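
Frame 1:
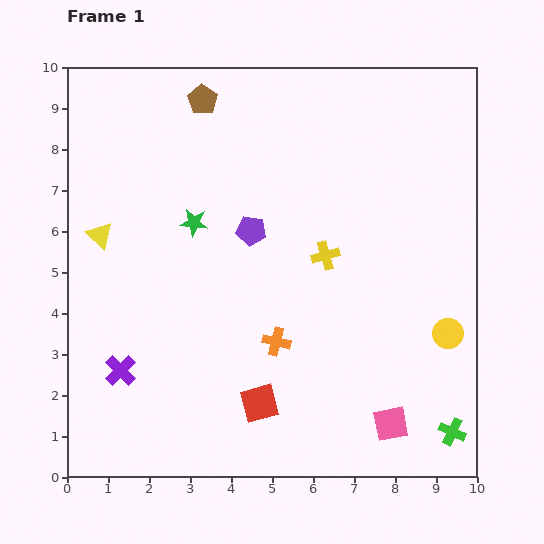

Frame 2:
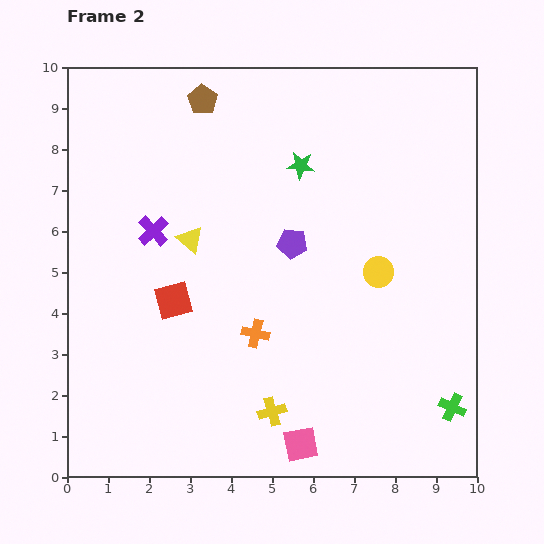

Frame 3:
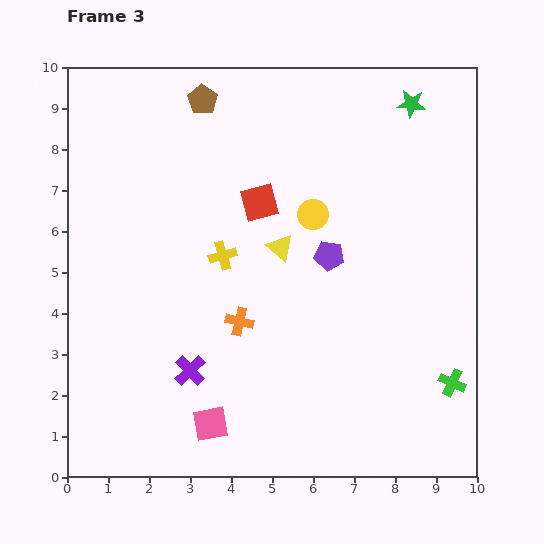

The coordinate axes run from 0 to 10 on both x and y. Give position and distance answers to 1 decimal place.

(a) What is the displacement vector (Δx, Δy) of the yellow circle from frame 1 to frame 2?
(-1.7, 1.5)

The yellow circle was at (9.3, 3.5) in frame 1 and (7.6, 5.0) in frame 2.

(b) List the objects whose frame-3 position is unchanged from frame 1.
the brown pentagon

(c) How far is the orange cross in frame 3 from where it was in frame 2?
0.5

The orange cross moved from (4.6, 3.5) to (4.2, 3.8), a distance of √(0.4² + 0.3²) ≈ 0.5.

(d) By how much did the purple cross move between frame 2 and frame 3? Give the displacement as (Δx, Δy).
(0.9, -3.4)

The purple cross was at (2.1, 6.0) in frame 2 and (3.0, 2.6) in frame 3.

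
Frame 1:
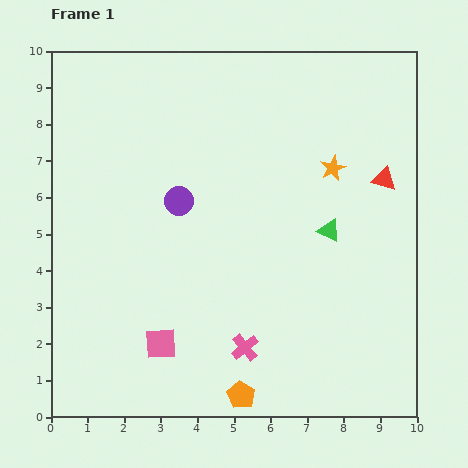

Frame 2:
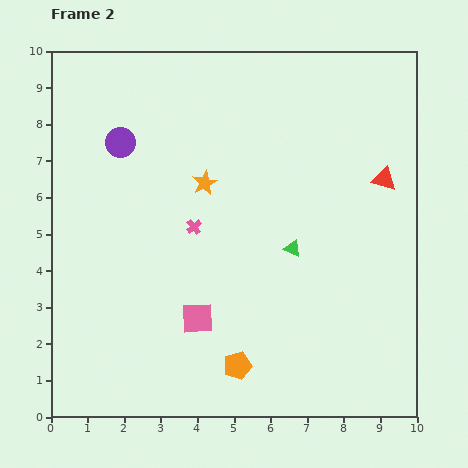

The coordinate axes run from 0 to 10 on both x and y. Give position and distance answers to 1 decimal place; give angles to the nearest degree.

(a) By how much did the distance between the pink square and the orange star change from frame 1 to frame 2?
-3.0

Distance in frame 1: 6.7. Distance in frame 2: 3.7.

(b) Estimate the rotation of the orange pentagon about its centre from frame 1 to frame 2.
25° clockwise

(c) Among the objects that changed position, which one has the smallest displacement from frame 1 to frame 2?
the orange pentagon

(moved 0.8)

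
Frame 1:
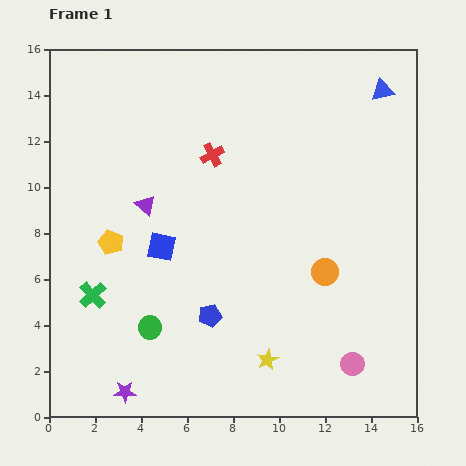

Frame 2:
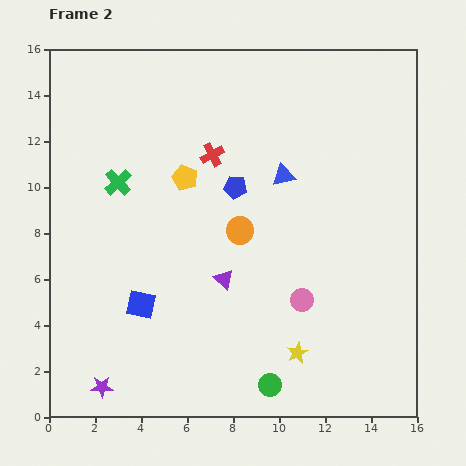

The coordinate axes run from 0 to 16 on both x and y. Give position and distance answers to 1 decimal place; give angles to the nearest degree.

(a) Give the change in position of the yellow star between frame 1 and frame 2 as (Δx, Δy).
(1.3, 0.3)

The yellow star was at (9.5, 2.5) in frame 1 and (10.8, 2.8) in frame 2.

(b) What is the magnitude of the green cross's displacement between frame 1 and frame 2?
5.0

The green cross moved from (1.9, 5.3) to (3.0, 10.2), a distance of √(1.1² + 4.9²) ≈ 5.0.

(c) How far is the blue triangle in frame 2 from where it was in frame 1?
5.7

The blue triangle moved from (14.5, 14.2) to (10.2, 10.5), a distance of √(4.3² + 3.7²) ≈ 5.7.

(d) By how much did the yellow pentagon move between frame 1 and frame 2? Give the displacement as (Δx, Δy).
(3.2, 2.8)

The yellow pentagon was at (2.7, 7.6) in frame 1 and (5.9, 10.4) in frame 2.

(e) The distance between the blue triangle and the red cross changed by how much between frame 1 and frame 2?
-4.7

Distance in frame 1: 7.9. Distance in frame 2: 3.2.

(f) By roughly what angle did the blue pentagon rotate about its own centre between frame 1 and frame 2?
18° clockwise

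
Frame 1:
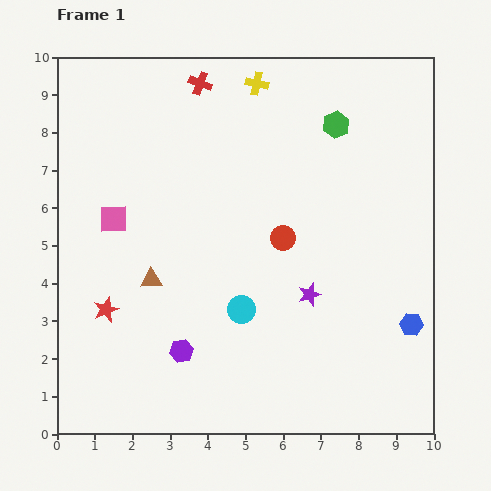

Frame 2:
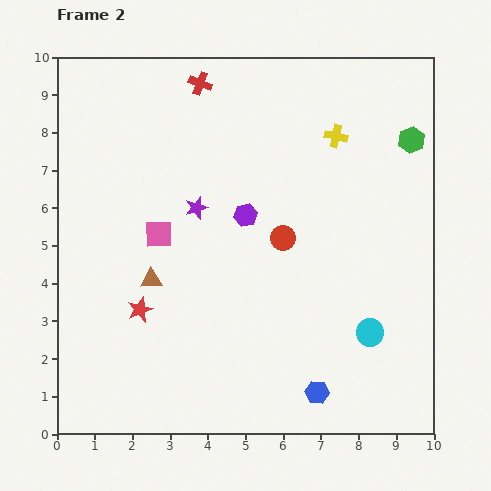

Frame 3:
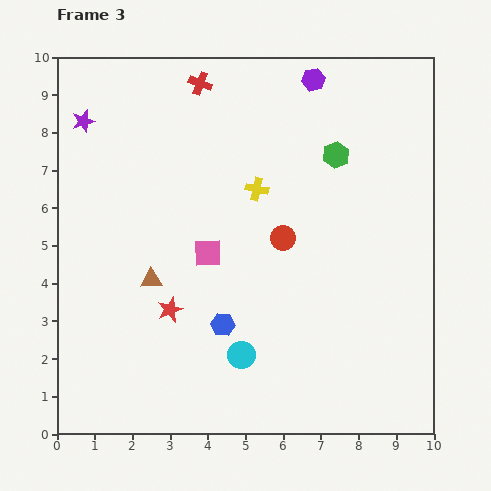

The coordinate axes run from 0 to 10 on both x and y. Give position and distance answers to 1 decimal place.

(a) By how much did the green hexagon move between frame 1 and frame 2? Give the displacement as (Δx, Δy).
(2.0, -0.4)

The green hexagon was at (7.4, 8.2) in frame 1 and (9.4, 7.8) in frame 2.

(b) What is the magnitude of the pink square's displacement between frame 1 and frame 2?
1.3

The pink square moved from (1.5, 5.7) to (2.7, 5.3), a distance of √(1.2² + 0.4²) ≈ 1.3.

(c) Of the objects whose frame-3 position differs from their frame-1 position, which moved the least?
the green hexagon

(moved 0.8)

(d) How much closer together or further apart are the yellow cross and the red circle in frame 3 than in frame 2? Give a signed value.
-1.5

Distance in frame 2: 3.0. Distance in frame 3: 1.5.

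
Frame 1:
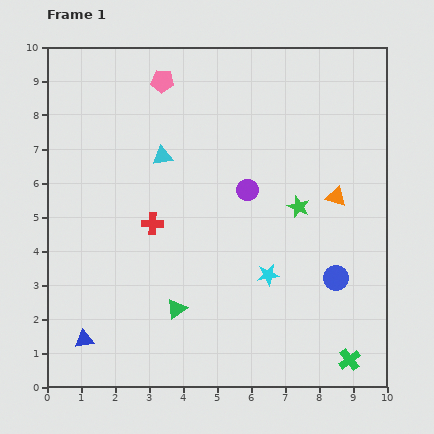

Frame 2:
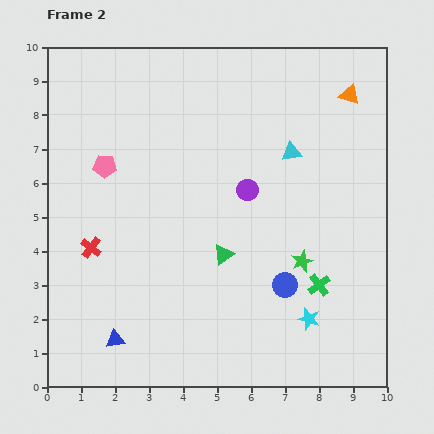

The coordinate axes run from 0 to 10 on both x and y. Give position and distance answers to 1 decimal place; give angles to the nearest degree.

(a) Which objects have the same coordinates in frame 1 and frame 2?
the purple circle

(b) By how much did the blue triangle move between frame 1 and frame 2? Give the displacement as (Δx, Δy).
(0.9, 0.0)

The blue triangle was at (1.1, 1.4) in frame 1 and (2.0, 1.4) in frame 2.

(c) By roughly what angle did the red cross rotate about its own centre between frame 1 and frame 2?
36° clockwise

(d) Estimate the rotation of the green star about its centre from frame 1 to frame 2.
27° clockwise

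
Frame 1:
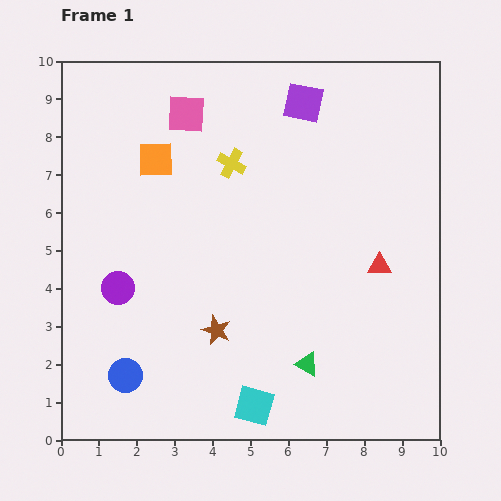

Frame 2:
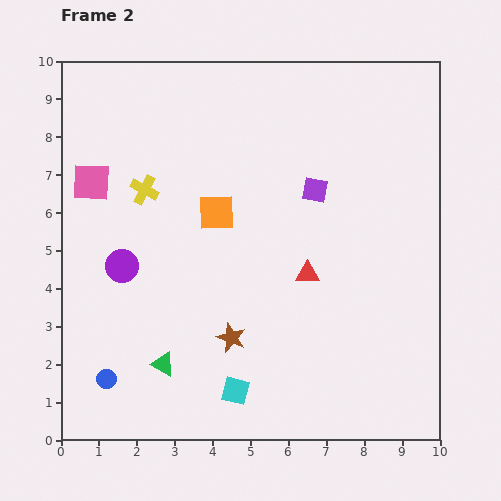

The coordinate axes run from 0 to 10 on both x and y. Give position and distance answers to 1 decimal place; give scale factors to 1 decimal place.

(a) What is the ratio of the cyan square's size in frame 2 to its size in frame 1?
0.7×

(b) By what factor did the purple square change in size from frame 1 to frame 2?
0.6×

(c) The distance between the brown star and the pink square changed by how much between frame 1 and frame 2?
-0.3

Distance in frame 1: 5.8. Distance in frame 2: 5.5.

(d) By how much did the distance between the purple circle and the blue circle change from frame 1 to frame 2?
+0.7

Distance in frame 1: 2.3. Distance in frame 2: 3.0.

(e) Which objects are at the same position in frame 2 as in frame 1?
none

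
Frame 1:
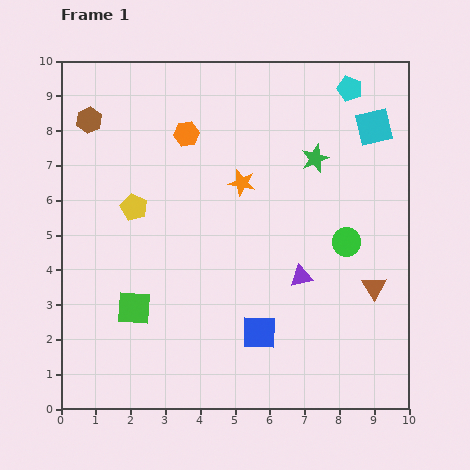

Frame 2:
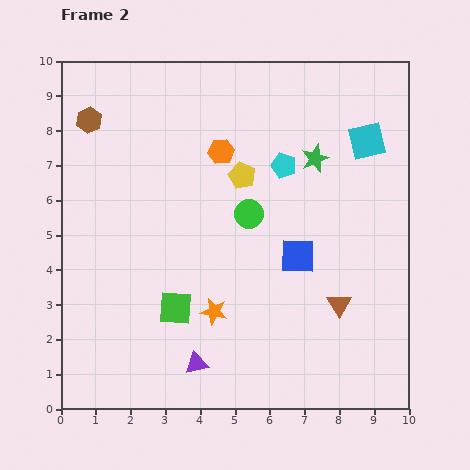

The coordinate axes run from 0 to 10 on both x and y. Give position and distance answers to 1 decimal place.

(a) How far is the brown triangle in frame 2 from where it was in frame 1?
1.1

The brown triangle moved from (9.0, 3.5) to (8.0, 3.0), a distance of √(1.0² + 0.5²) ≈ 1.1.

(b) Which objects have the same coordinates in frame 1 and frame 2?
the green star, the brown hexagon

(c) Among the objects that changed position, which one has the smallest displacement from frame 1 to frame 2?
the cyan square

(moved 0.4)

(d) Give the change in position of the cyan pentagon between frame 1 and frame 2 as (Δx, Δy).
(-1.9, -2.2)

The cyan pentagon was at (8.3, 9.2) in frame 1 and (6.4, 7.0) in frame 2.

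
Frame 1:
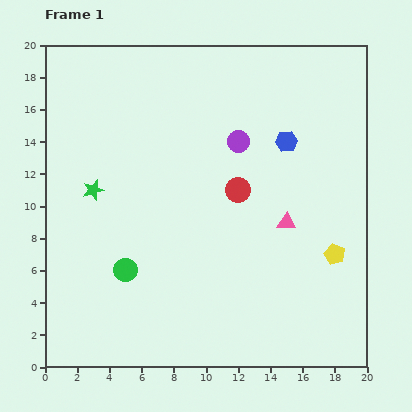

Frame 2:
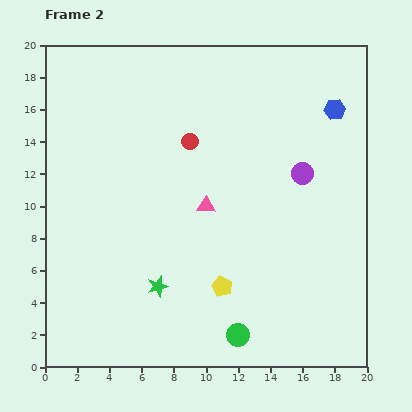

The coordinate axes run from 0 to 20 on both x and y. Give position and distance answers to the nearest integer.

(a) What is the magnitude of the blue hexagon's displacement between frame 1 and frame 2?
4

The blue hexagon moved from (15, 14) to (18, 16), a distance of √(3² + 2²) ≈ 4.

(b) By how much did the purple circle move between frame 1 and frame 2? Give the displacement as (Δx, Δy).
(4, -2)

The purple circle was at (12, 14) in frame 1 and (16, 12) in frame 2.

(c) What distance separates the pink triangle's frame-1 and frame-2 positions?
5

The pink triangle moved from (15, 9) to (10, 10), a distance of √(5² + 1²) ≈ 5.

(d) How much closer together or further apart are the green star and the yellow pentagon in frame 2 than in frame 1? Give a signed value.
-12

Distance in frame 1: 16. Distance in frame 2: 4.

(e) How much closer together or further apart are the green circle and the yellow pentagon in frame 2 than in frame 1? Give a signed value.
-10

Distance in frame 1: 13. Distance in frame 2: 3.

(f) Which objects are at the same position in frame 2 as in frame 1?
none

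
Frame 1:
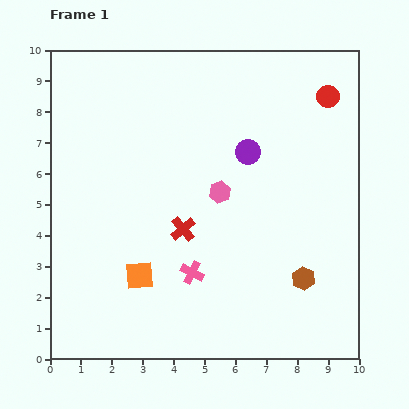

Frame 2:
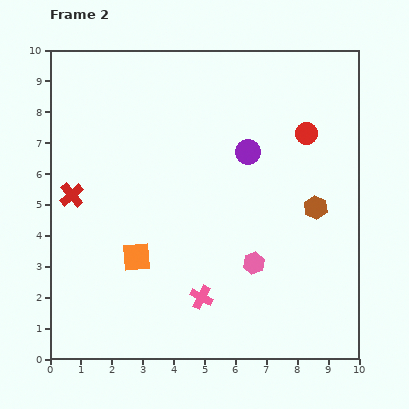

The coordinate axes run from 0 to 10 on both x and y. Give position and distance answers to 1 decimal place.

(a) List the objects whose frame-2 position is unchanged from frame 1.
the purple circle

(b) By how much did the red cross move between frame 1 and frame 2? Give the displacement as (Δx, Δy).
(-3.6, 1.1)

The red cross was at (4.3, 4.2) in frame 1 and (0.7, 5.3) in frame 2.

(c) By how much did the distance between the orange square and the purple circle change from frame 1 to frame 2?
-0.3

Distance in frame 1: 5.3. Distance in frame 2: 5.0.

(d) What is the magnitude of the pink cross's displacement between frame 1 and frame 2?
0.9

The pink cross moved from (4.6, 2.8) to (4.9, 2.0), a distance of √(0.3² + 0.8²) ≈ 0.9.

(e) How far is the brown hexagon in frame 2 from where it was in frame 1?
2.3

The brown hexagon moved from (8.2, 2.6) to (8.6, 4.9), a distance of √(0.4² + 2.3²) ≈ 2.3.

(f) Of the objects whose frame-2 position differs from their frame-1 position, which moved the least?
the orange square

(moved 0.6)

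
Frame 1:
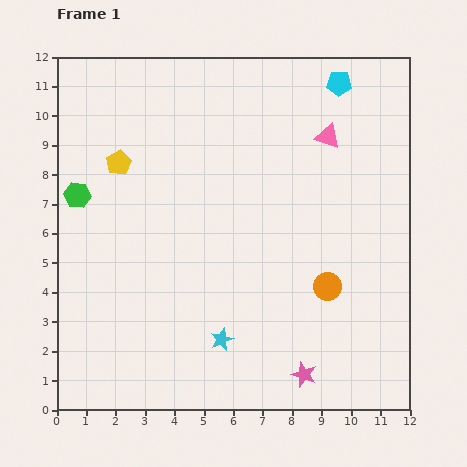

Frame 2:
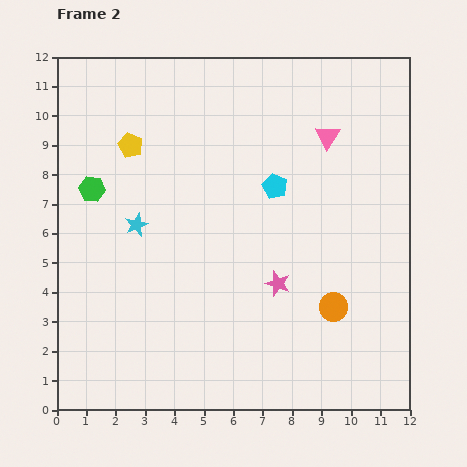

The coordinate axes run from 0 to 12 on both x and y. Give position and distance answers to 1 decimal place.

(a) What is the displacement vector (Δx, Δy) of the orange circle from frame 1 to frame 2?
(0.2, -0.7)

The orange circle was at (9.2, 4.2) in frame 1 and (9.4, 3.5) in frame 2.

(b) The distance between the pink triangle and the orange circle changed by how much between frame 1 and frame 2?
+0.7

Distance in frame 1: 5.1. Distance in frame 2: 5.8.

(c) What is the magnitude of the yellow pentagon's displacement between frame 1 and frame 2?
0.7

The yellow pentagon moved from (2.1, 8.4) to (2.5, 9.0), a distance of √(0.4² + 0.6²) ≈ 0.7.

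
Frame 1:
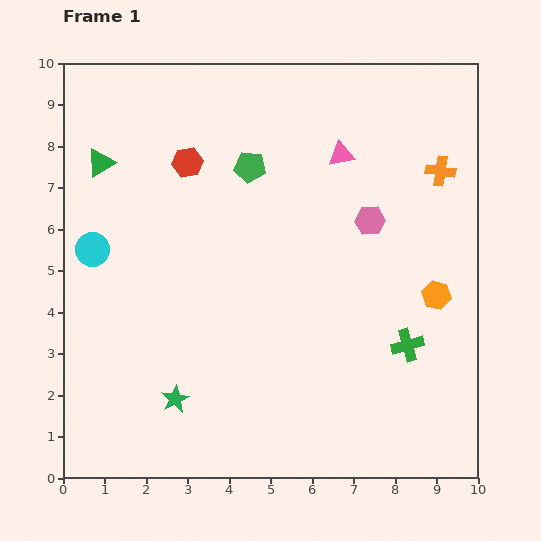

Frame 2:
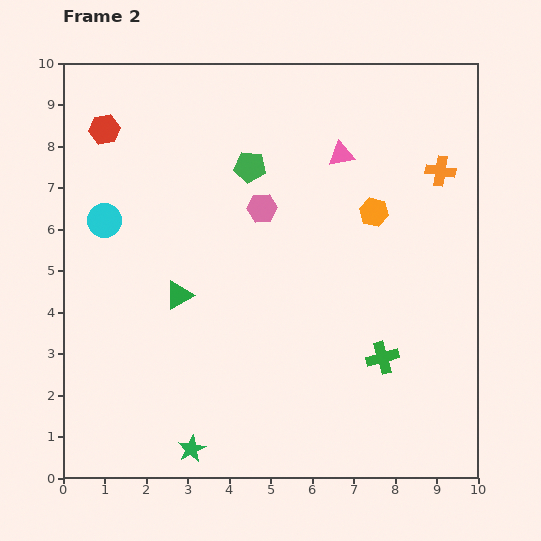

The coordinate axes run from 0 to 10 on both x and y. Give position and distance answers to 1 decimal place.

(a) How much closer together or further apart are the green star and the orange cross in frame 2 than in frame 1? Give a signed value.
+0.6

Distance in frame 1: 8.4. Distance in frame 2: 9.0.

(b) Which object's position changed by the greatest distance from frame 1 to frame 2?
the green triangle

(moved 3.7; next 2.6)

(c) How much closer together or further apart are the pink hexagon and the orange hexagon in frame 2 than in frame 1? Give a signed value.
+0.3

Distance in frame 1: 2.4. Distance in frame 2: 2.7.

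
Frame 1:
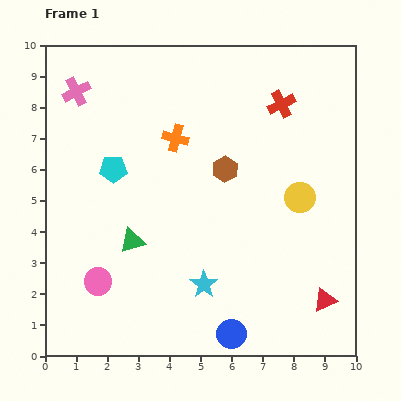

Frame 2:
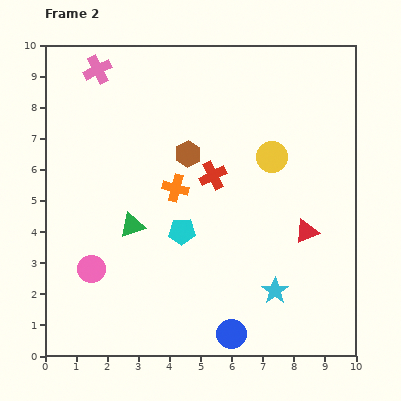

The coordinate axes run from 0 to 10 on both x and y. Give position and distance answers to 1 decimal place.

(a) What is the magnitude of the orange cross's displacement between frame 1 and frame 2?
1.6

The orange cross moved from (4.2, 7.0) to (4.2, 5.4), a distance of √(0.0² + 1.6²) ≈ 1.6.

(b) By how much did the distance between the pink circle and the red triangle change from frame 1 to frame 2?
-0.3

Distance in frame 1: 7.3. Distance in frame 2: 7.0.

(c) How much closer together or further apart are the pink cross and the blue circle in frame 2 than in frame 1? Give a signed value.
+0.2

Distance in frame 1: 9.3. Distance in frame 2: 9.5.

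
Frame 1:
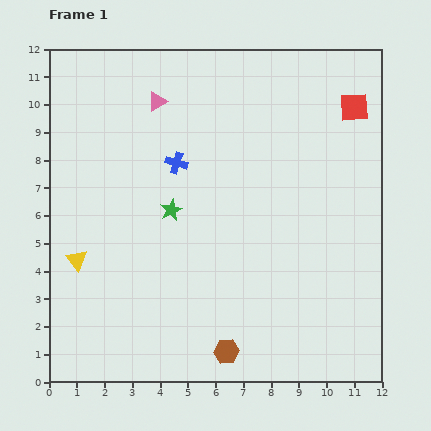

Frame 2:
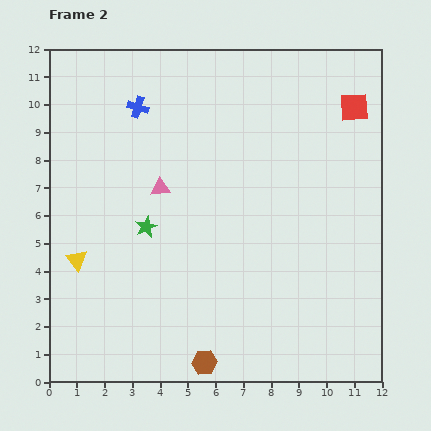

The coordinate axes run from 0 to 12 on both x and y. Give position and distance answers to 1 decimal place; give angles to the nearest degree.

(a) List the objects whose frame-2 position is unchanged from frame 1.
the yellow triangle, the red square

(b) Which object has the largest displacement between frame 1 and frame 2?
the pink triangle

(moved 3.1; next 2.4)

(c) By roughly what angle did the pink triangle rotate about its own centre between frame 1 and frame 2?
25° clockwise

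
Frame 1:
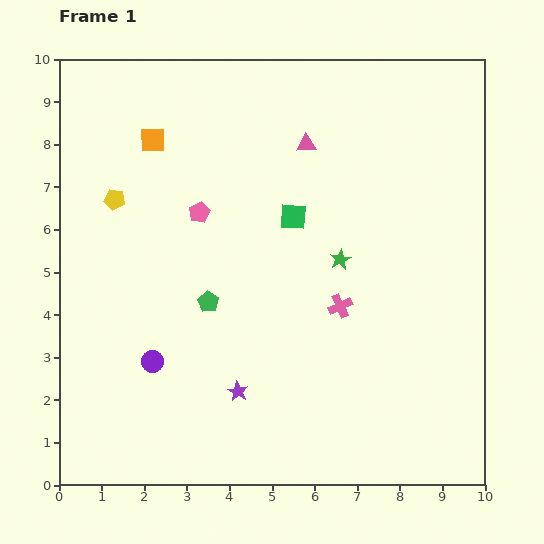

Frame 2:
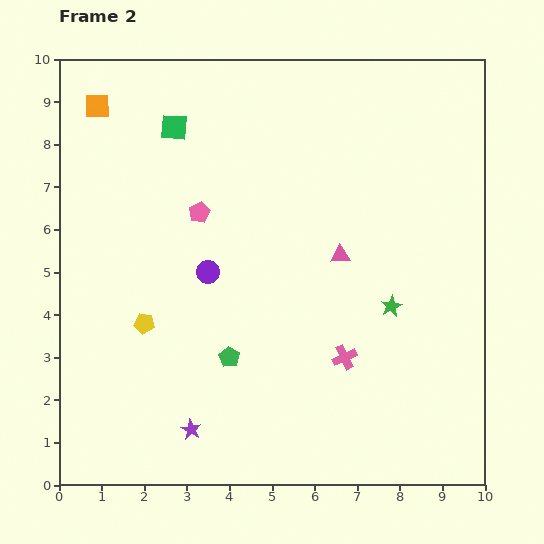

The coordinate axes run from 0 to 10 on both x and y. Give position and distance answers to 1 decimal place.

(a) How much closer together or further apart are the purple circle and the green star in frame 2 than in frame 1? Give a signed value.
-0.6

Distance in frame 1: 5.0. Distance in frame 2: 4.4.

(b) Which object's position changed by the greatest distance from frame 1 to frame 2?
the green square

(moved 3.5; next 3.0)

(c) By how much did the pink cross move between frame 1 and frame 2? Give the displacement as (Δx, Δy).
(0.1, -1.2)

The pink cross was at (6.6, 4.2) in frame 1 and (6.7, 3.0) in frame 2.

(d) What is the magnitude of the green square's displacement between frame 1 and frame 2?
3.5

The green square moved from (5.5, 6.3) to (2.7, 8.4), a distance of √(2.8² + 2.1²) ≈ 3.5.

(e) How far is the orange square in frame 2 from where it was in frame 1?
1.5

The orange square moved from (2.2, 8.1) to (0.9, 8.9), a distance of √(1.3² + 0.8²) ≈ 1.5.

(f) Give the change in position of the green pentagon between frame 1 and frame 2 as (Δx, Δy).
(0.5, -1.3)

The green pentagon was at (3.5, 4.3) in frame 1 and (4.0, 3.0) in frame 2.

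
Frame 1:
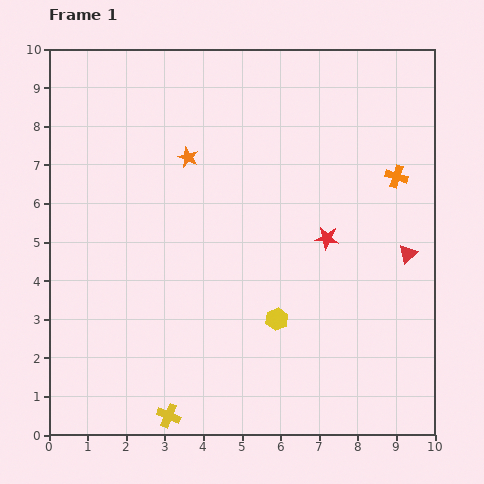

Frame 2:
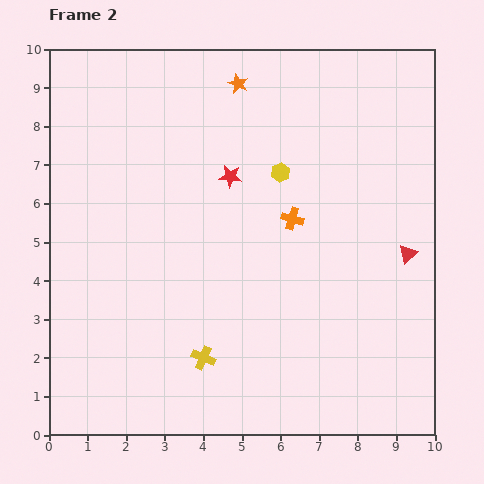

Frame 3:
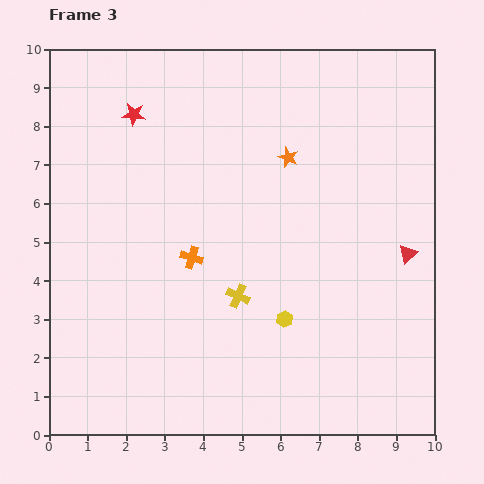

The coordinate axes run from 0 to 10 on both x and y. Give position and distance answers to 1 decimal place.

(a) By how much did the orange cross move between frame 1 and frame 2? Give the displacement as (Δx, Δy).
(-2.7, -1.1)

The orange cross was at (9.0, 6.7) in frame 1 and (6.3, 5.6) in frame 2.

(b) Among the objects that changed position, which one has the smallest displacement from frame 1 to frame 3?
the yellow hexagon

(moved 0.2)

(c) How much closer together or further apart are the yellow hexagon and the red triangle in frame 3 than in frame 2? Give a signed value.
-0.3

Distance in frame 2: 3.9. Distance in frame 3: 3.6.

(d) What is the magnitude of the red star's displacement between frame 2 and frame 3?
3.0

The red star moved from (4.7, 6.7) to (2.2, 8.3), a distance of √(2.5² + 1.6²) ≈ 3.0.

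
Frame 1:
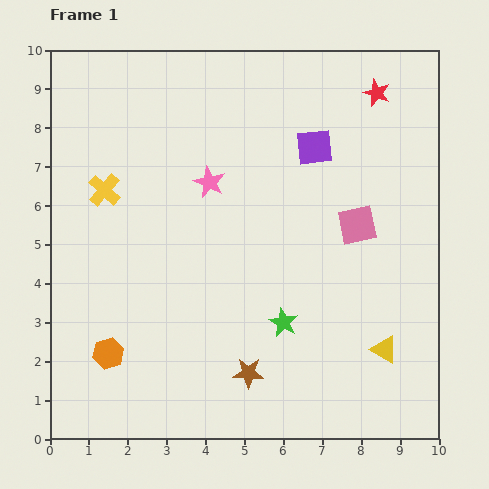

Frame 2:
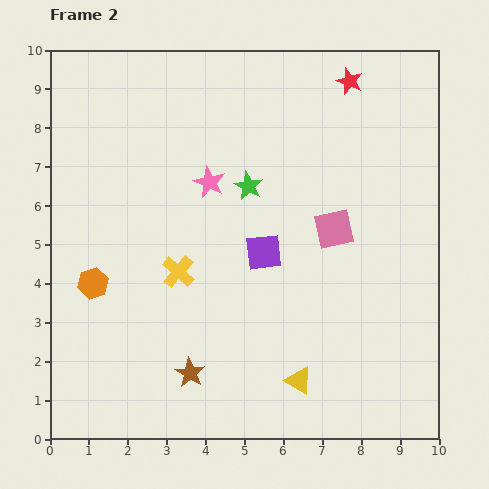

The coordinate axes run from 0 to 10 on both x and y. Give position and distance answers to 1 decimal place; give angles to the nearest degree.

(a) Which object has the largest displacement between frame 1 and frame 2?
the green star

(moved 3.6; next 3.0)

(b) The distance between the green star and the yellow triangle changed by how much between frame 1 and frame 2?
+2.5

Distance in frame 1: 2.7. Distance in frame 2: 5.2.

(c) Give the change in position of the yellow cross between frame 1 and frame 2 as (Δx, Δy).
(1.9, -2.1)

The yellow cross was at (1.4, 6.4) in frame 1 and (3.3, 4.3) in frame 2.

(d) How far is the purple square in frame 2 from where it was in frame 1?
3.0

The purple square moved from (6.8, 7.5) to (5.5, 4.8), a distance of √(1.3² + 2.7²) ≈ 3.0.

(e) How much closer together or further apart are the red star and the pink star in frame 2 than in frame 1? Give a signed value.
-0.5

Distance in frame 1: 4.9. Distance in frame 2: 4.4.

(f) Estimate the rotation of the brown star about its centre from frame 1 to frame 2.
30° clockwise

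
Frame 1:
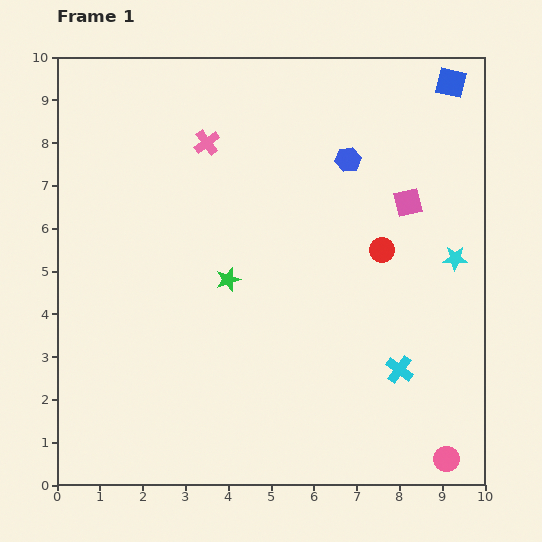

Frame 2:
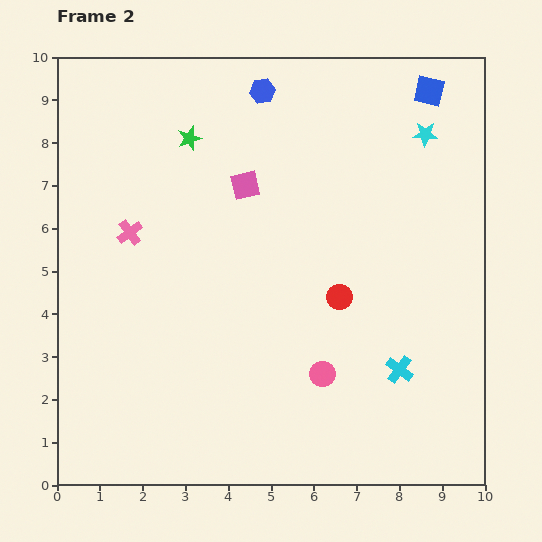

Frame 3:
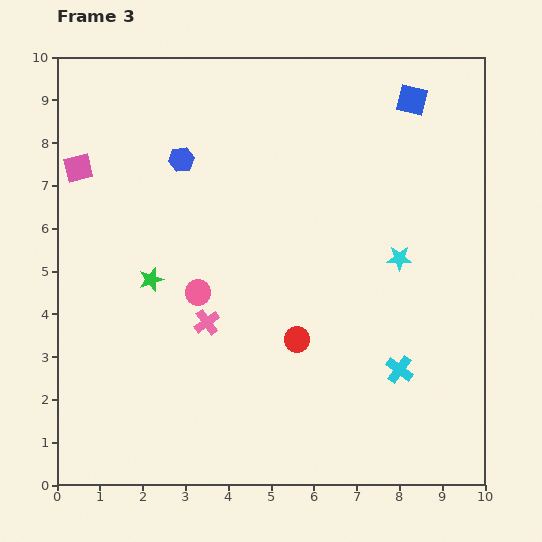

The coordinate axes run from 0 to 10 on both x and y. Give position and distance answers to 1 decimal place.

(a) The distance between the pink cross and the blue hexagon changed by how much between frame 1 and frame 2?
+1.2

Distance in frame 1: 3.3. Distance in frame 2: 4.5.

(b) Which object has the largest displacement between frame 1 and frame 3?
the pink square

(moved 7.7; next 7.0)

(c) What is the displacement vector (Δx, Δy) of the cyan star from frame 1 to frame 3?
(-1.3, 0.0)

The cyan star was at (9.3, 5.3) in frame 1 and (8.0, 5.3) in frame 3.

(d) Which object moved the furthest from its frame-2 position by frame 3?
the pink square

(moved 3.9; next 3.5)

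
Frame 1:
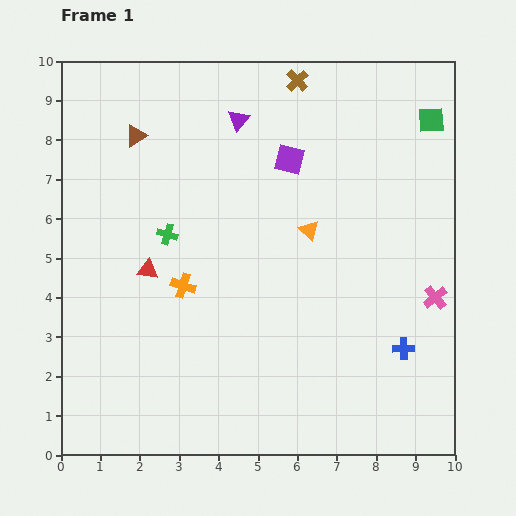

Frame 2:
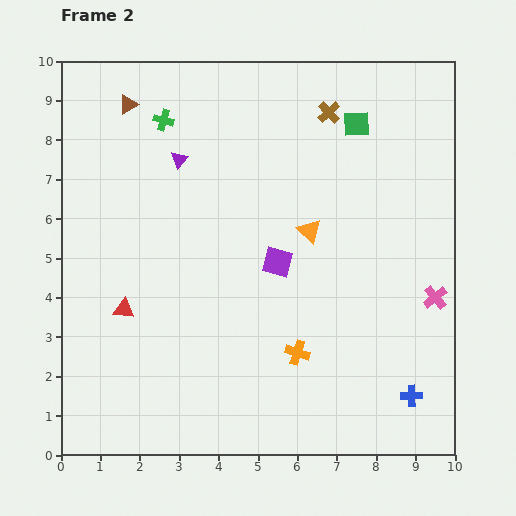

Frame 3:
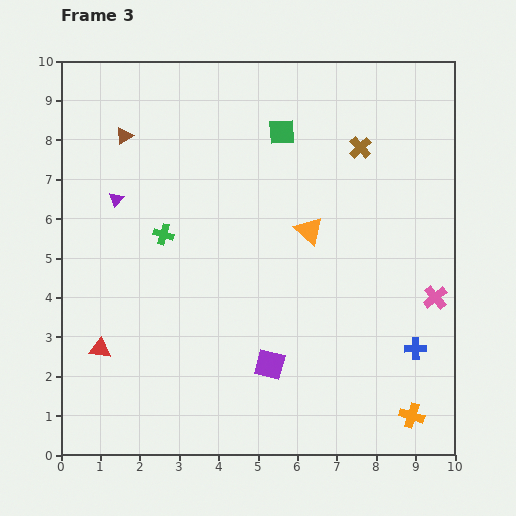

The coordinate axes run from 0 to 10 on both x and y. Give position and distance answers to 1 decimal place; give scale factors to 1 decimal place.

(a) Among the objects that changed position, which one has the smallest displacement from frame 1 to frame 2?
the brown triangle

(moved 0.8)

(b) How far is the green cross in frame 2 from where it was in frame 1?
2.9

The green cross moved from (2.7, 5.6) to (2.6, 8.5), a distance of √(0.1² + 2.9²) ≈ 2.9.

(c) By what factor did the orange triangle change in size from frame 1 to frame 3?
1.4×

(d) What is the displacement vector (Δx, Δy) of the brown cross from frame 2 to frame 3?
(0.8, -0.9)

The brown cross was at (6.8, 8.7) in frame 2 and (7.6, 7.8) in frame 3.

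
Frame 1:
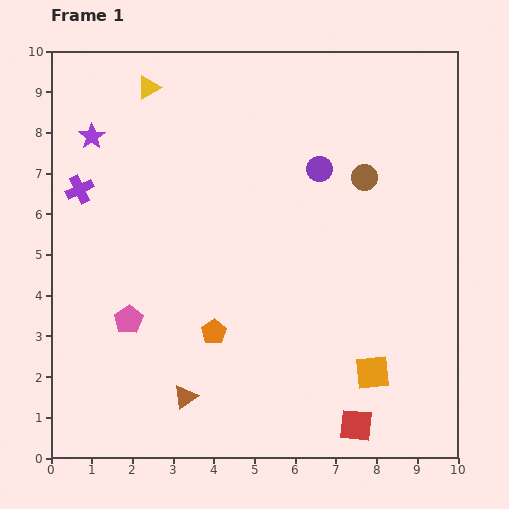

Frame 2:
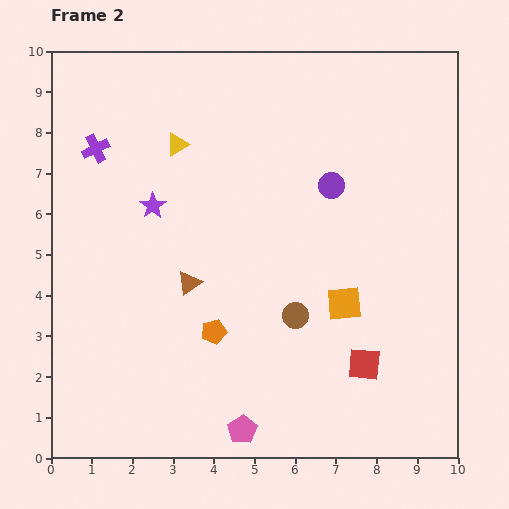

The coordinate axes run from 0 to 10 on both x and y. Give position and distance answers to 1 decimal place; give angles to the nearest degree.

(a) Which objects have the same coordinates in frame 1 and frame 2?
the orange pentagon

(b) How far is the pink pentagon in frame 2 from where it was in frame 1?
3.9

The pink pentagon moved from (1.9, 3.4) to (4.7, 0.7), a distance of √(2.8² + 2.7²) ≈ 3.9.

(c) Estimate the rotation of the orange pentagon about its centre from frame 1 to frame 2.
19° clockwise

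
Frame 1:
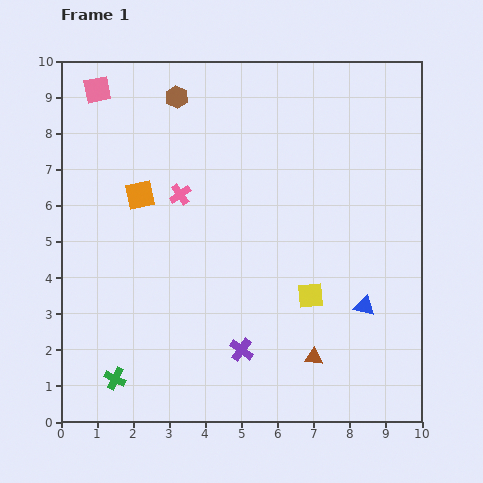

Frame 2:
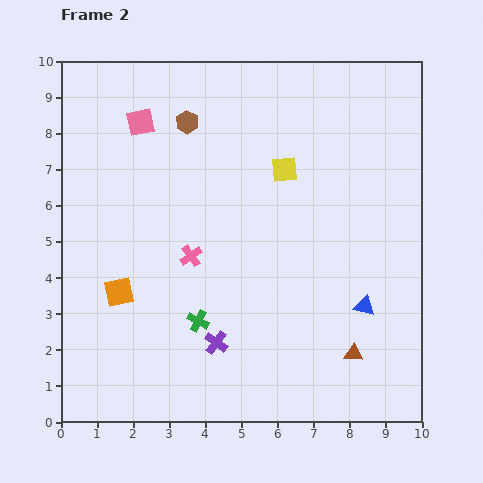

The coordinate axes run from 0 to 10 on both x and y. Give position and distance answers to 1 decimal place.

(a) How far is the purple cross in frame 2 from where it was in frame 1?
0.7

The purple cross moved from (5.0, 2.0) to (4.3, 2.2), a distance of √(0.7² + 0.2²) ≈ 0.7.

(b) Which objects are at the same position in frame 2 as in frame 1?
the blue triangle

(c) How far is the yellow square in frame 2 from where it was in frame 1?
3.6

The yellow square moved from (6.9, 3.5) to (6.2, 7.0), a distance of √(0.7² + 3.5²) ≈ 3.6.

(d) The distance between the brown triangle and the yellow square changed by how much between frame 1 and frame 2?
+3.7

Distance in frame 1: 1.7. Distance in frame 2: 5.4.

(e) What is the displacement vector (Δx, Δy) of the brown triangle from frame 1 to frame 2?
(1.1, 0.1)

The brown triangle was at (7.0, 1.8) in frame 1 and (8.1, 1.9) in frame 2.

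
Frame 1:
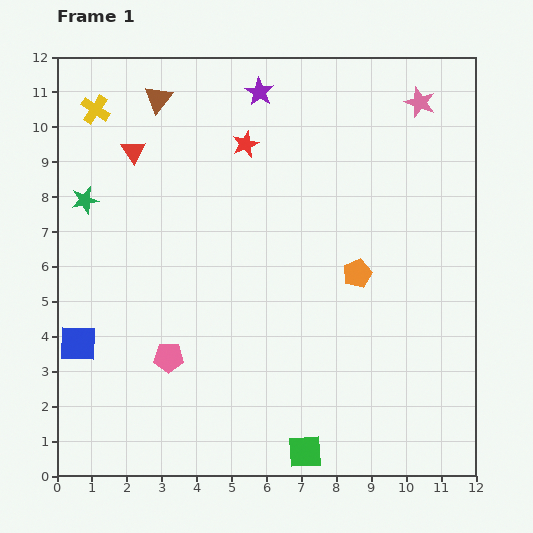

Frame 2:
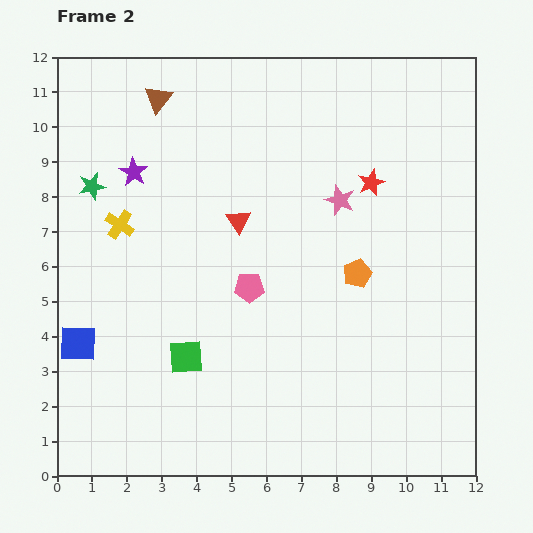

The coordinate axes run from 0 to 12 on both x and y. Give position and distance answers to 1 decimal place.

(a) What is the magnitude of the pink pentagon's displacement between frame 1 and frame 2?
3.0

The pink pentagon moved from (3.2, 3.4) to (5.5, 5.4), a distance of √(2.3² + 2.0²) ≈ 3.0.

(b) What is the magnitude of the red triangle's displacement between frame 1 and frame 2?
3.6

The red triangle moved from (2.2, 9.3) to (5.2, 7.3), a distance of √(3.0² + 2.0²) ≈ 3.6.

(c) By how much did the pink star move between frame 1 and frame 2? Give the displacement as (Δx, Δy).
(-2.3, -2.8)

The pink star was at (10.4, 10.7) in frame 1 and (8.1, 7.9) in frame 2.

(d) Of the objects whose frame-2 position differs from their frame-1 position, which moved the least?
the green star

(moved 0.4)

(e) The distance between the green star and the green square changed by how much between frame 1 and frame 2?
-4.0

Distance in frame 1: 9.6. Distance in frame 2: 5.6.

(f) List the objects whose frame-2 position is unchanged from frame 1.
the brown triangle, the blue square, the orange pentagon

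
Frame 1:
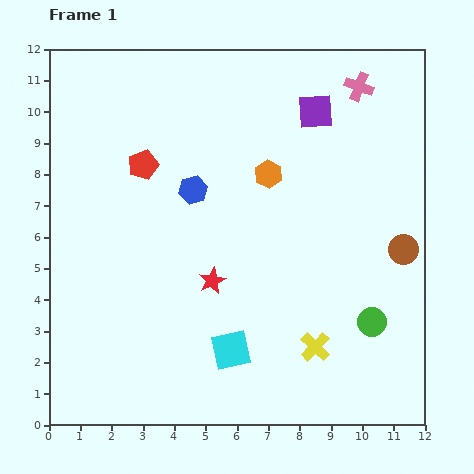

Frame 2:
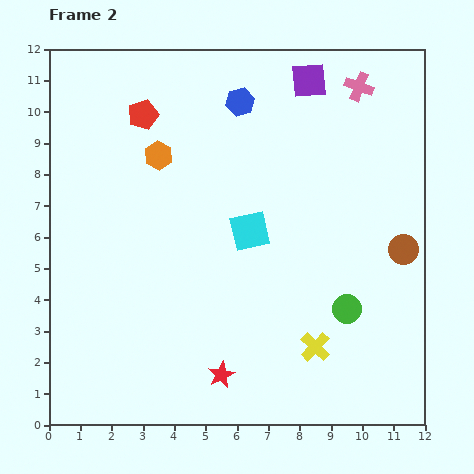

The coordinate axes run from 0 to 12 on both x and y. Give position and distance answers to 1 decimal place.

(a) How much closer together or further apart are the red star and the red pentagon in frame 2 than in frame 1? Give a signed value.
+4.4

Distance in frame 1: 4.3. Distance in frame 2: 8.7.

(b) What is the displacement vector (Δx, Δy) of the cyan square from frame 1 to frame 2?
(0.6, 3.8)

The cyan square was at (5.8, 2.4) in frame 1 and (6.4, 6.2) in frame 2.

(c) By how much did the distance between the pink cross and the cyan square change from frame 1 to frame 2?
-3.5

Distance in frame 1: 9.3. Distance in frame 2: 5.8.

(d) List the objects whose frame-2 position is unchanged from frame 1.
the pink cross, the yellow cross, the brown circle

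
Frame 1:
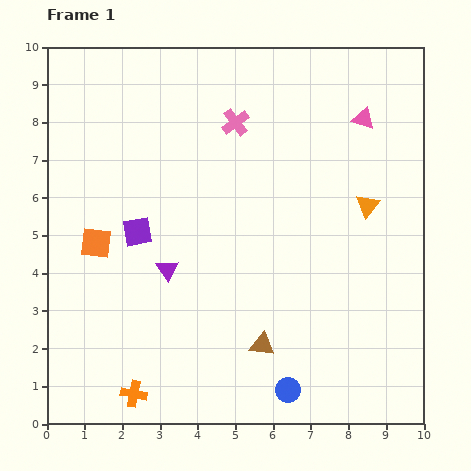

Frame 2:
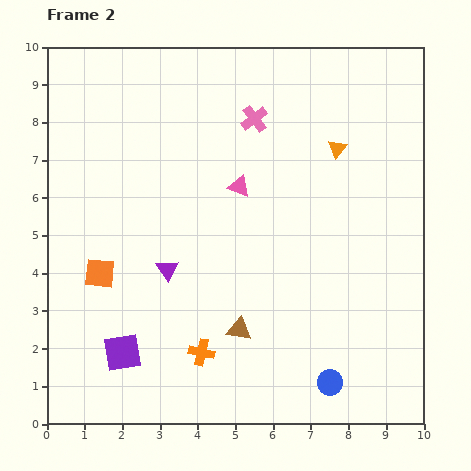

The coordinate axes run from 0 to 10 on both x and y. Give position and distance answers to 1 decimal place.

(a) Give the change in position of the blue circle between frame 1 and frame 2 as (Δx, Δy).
(1.1, 0.2)

The blue circle was at (6.4, 0.9) in frame 1 and (7.5, 1.1) in frame 2.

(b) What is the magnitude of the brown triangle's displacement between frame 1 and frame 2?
0.7

The brown triangle moved from (5.7, 2.1) to (5.1, 2.5), a distance of √(0.6² + 0.4²) ≈ 0.7.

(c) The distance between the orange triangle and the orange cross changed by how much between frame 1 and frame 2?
-1.5

Distance in frame 1: 8.0. Distance in frame 2: 6.5.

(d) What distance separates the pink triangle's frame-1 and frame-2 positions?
3.8

The pink triangle moved from (8.4, 8.1) to (5.1, 6.3), a distance of √(3.3² + 1.8²) ≈ 3.8.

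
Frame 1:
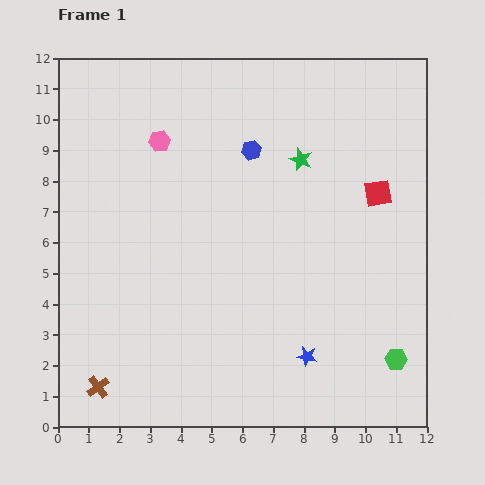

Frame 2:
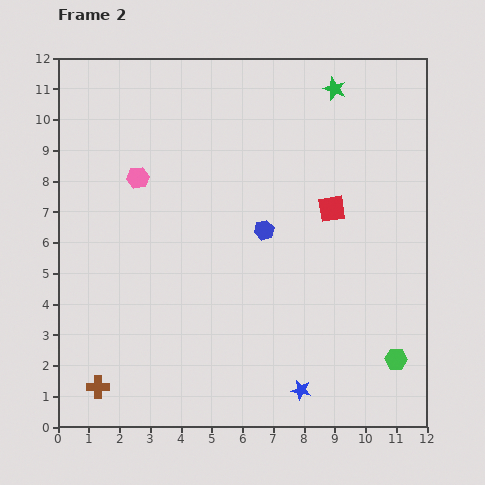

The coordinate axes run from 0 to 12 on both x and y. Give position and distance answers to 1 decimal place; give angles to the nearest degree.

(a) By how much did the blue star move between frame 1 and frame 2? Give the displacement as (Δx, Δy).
(-0.2, -1.1)

The blue star was at (8.1, 2.3) in frame 1 and (7.9, 1.2) in frame 2.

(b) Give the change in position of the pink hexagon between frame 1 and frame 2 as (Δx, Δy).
(-0.7, -1.2)

The pink hexagon was at (3.3, 9.3) in frame 1 and (2.6, 8.1) in frame 2.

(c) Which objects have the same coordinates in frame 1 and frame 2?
the brown cross, the green hexagon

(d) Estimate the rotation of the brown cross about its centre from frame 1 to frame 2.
36° clockwise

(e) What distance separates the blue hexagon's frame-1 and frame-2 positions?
2.6

The blue hexagon moved from (6.3, 9.0) to (6.7, 6.4), a distance of √(0.4² + 2.6²) ≈ 2.6.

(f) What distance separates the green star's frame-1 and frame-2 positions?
2.5

The green star moved from (7.9, 8.7) to (9.0, 11.0), a distance of √(1.1² + 2.3²) ≈ 2.5.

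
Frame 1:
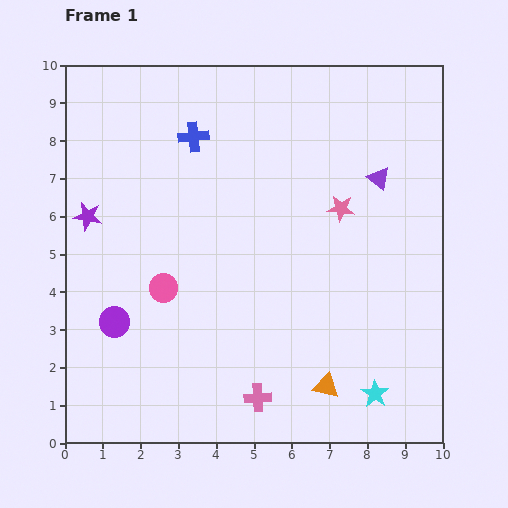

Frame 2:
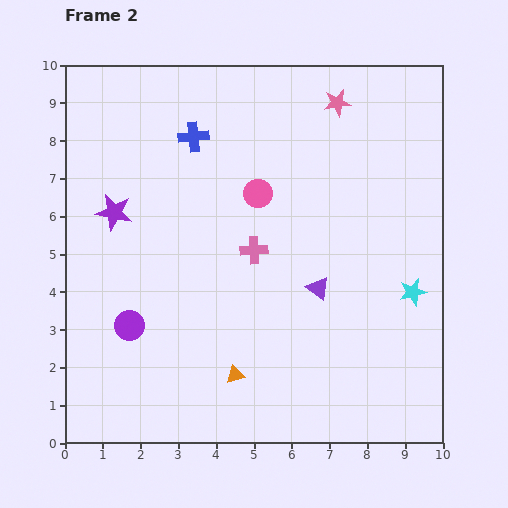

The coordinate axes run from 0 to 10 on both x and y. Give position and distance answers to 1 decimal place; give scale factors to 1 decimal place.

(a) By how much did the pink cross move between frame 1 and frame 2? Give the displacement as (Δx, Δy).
(-0.1, 3.9)

The pink cross was at (5.1, 1.2) in frame 1 and (5.0, 5.1) in frame 2.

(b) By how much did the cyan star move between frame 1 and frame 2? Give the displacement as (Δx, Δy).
(1.0, 2.7)

The cyan star was at (8.2, 1.3) in frame 1 and (9.2, 4.0) in frame 2.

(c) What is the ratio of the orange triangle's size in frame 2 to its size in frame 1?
0.7×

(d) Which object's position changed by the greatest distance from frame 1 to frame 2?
the pink cross

(moved 3.9; next 3.5)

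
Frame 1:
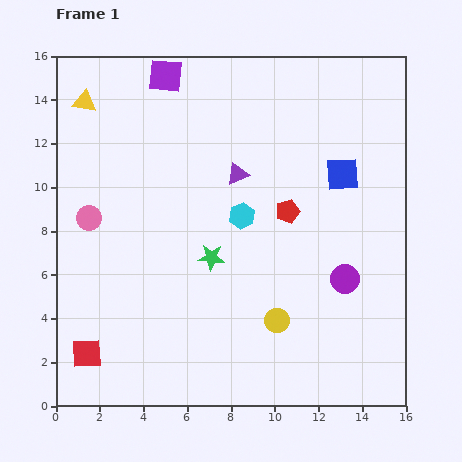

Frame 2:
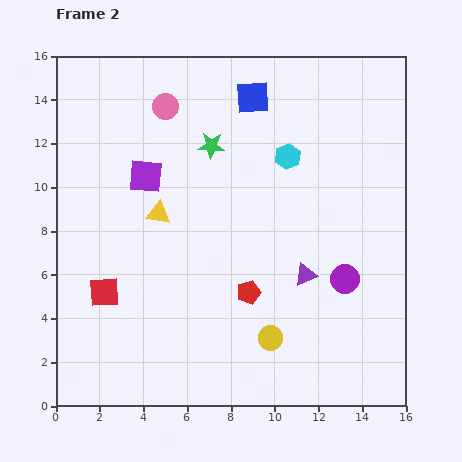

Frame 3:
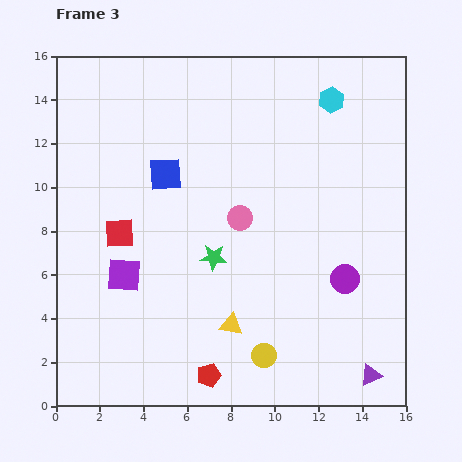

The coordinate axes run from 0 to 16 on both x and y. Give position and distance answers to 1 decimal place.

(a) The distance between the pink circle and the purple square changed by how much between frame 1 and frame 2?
-4.1

Distance in frame 1: 7.4. Distance in frame 2: 3.3.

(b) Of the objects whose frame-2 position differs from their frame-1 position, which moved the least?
the yellow circle

(moved 0.9)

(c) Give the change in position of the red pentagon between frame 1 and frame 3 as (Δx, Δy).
(-3.6, -7.5)

The red pentagon was at (10.6, 8.9) in frame 1 and (7.0, 1.4) in frame 3.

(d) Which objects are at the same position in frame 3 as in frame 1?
the purple circle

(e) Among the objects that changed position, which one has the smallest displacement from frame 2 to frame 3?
the yellow circle

(moved 0.9)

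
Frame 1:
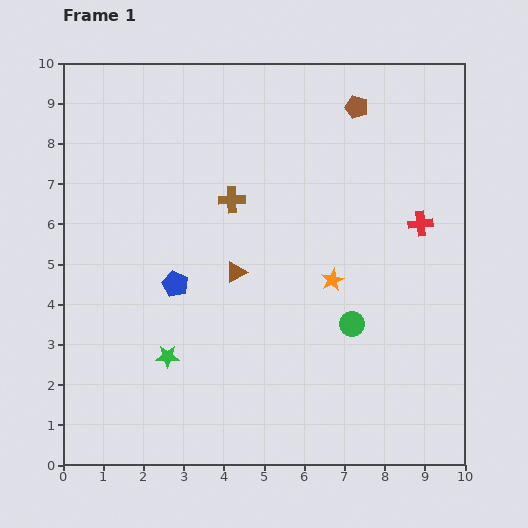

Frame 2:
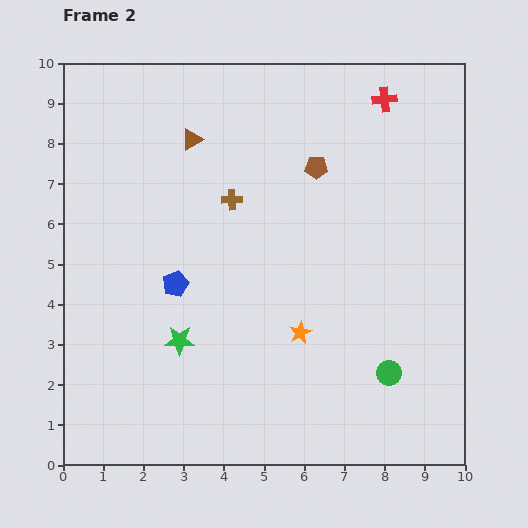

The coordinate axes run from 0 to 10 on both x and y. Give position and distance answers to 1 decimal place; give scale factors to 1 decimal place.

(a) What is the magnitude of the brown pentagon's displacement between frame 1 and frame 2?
1.8

The brown pentagon moved from (7.3, 8.9) to (6.3, 7.4), a distance of √(1.0² + 1.5²) ≈ 1.8.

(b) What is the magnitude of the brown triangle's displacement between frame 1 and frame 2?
3.5

The brown triangle moved from (4.3, 4.8) to (3.2, 8.1), a distance of √(1.1² + 3.3²) ≈ 3.5.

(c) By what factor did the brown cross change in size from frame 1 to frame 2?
0.8×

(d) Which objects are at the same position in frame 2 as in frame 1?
the brown cross, the blue pentagon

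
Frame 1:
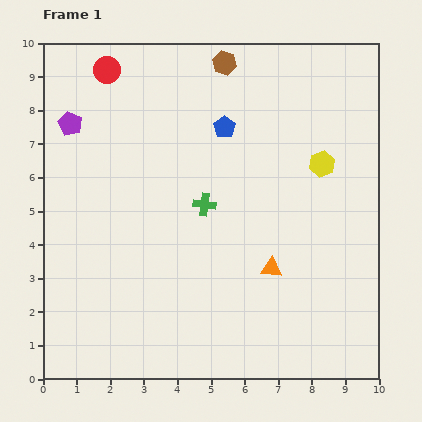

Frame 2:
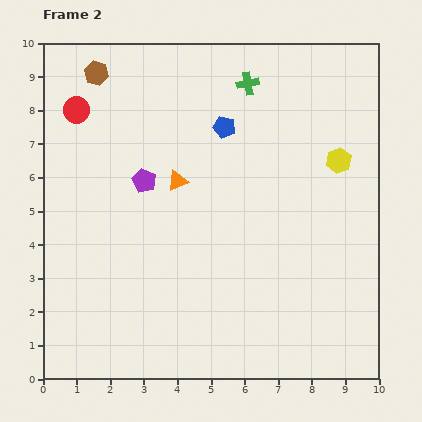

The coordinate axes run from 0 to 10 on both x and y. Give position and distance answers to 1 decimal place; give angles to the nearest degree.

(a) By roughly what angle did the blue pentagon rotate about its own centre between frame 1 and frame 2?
23° counter-clockwise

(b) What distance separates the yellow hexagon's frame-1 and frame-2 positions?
0.5

The yellow hexagon moved from (8.3, 6.4) to (8.8, 6.5), a distance of √(0.5² + 0.1²) ≈ 0.5.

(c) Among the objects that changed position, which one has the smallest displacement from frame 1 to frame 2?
the yellow hexagon

(moved 0.5)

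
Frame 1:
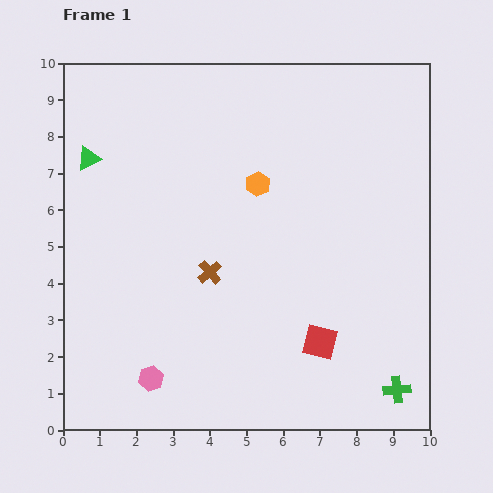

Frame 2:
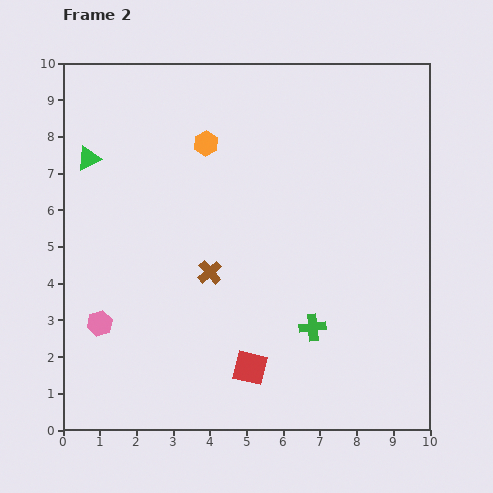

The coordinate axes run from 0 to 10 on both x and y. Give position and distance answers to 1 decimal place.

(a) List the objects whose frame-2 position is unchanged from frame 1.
the green triangle, the brown cross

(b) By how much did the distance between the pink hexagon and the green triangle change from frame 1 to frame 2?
-1.7

Distance in frame 1: 6.2. Distance in frame 2: 4.5.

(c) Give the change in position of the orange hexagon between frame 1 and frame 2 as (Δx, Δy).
(-1.4, 1.1)

The orange hexagon was at (5.3, 6.7) in frame 1 and (3.9, 7.8) in frame 2.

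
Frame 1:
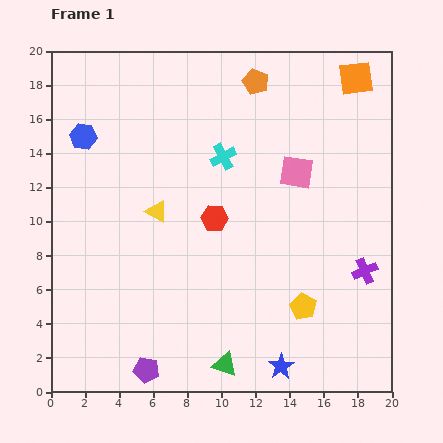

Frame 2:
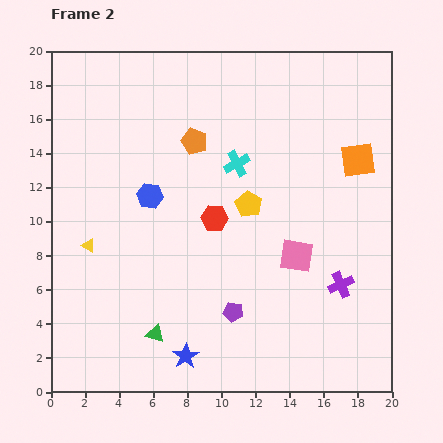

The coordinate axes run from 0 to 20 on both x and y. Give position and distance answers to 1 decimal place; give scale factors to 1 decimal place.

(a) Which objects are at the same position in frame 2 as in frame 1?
the red hexagon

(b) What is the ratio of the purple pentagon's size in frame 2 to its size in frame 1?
0.8×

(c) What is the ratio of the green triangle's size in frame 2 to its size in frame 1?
0.7×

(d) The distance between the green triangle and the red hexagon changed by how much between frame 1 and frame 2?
-1.0

Distance in frame 1: 8.6. Distance in frame 2: 7.6.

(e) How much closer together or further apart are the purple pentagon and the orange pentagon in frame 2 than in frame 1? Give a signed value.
-7.8

Distance in frame 1: 18.1. Distance in frame 2: 10.3.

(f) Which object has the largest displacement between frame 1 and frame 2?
the yellow pentagon

(moved 6.8; next 6.1)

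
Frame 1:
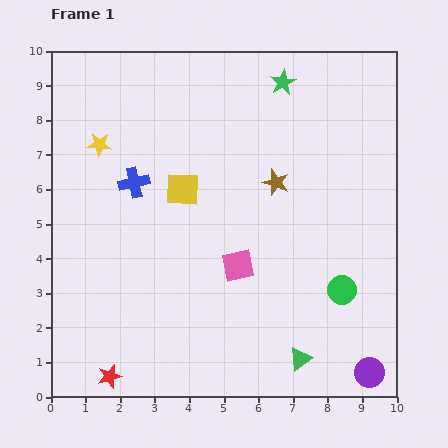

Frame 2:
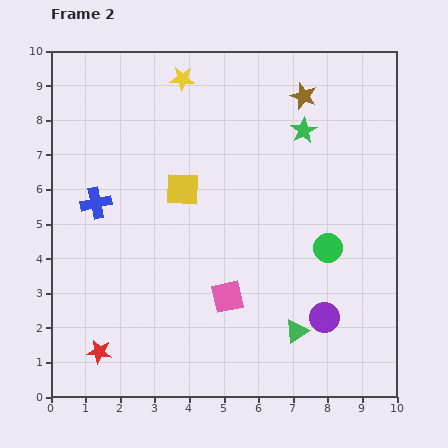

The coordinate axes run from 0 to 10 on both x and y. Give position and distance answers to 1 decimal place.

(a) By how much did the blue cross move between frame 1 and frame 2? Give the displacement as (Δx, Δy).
(-1.1, -0.6)

The blue cross was at (2.4, 6.2) in frame 1 and (1.3, 5.6) in frame 2.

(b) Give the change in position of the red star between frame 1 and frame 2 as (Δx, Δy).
(-0.3, 0.7)

The red star was at (1.7, 0.6) in frame 1 and (1.4, 1.3) in frame 2.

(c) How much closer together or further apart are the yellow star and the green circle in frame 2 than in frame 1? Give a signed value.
-1.7

Distance in frame 1: 8.2. Distance in frame 2: 6.5.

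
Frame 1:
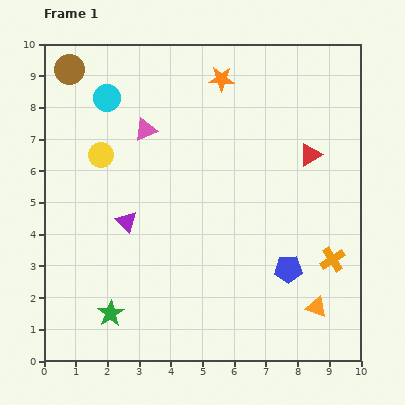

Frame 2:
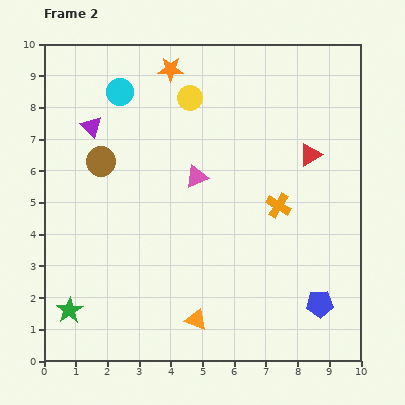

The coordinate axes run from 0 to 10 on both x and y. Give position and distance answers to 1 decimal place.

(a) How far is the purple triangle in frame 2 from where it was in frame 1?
3.2

The purple triangle moved from (2.6, 4.4) to (1.5, 7.4), a distance of √(1.1² + 3.0²) ≈ 3.2.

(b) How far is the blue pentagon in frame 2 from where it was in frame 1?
1.5

The blue pentagon moved from (7.7, 2.9) to (8.7, 1.8), a distance of √(1.0² + 1.1²) ≈ 1.5.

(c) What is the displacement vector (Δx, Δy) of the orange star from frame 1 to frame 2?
(-1.6, 0.3)

The orange star was at (5.6, 8.9) in frame 1 and (4.0, 9.2) in frame 2.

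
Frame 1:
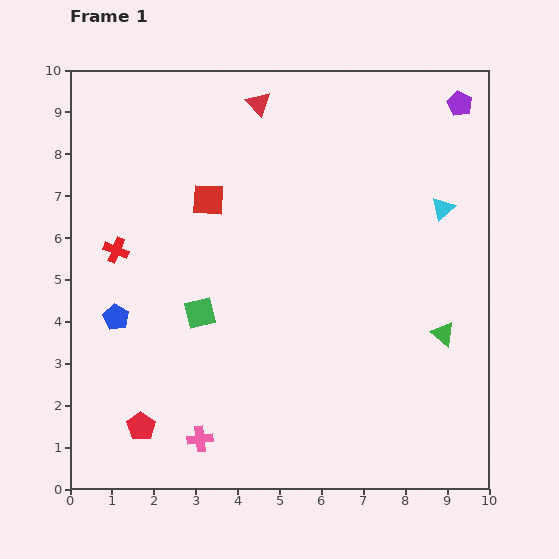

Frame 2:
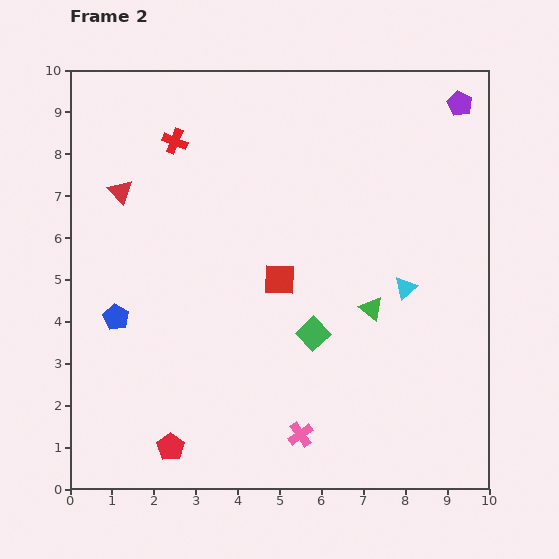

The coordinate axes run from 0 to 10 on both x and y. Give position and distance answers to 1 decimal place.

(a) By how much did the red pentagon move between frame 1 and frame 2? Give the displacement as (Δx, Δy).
(0.7, -0.5)

The red pentagon was at (1.7, 1.5) in frame 1 and (2.4, 1.0) in frame 2.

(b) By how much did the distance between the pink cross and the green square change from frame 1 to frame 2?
-0.6

Distance in frame 1: 3.0. Distance in frame 2: 2.4.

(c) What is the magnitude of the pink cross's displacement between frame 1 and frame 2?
2.4

The pink cross moved from (3.1, 1.2) to (5.5, 1.3), a distance of √(2.4² + 0.1²) ≈ 2.4.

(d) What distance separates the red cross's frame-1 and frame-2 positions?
3.0

The red cross moved from (1.1, 5.7) to (2.5, 8.3), a distance of √(1.4² + 2.6²) ≈ 3.0.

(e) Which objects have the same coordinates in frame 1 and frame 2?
the purple pentagon, the blue pentagon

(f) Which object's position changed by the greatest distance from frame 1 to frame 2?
the red triangle

(moved 3.9; next 3.0)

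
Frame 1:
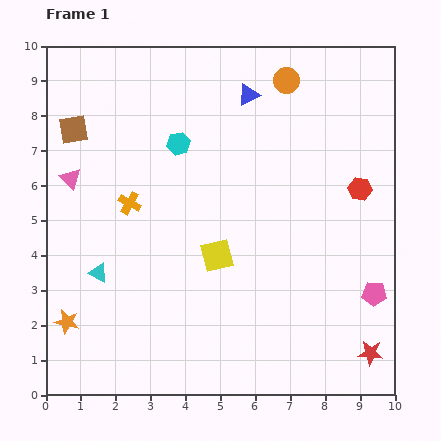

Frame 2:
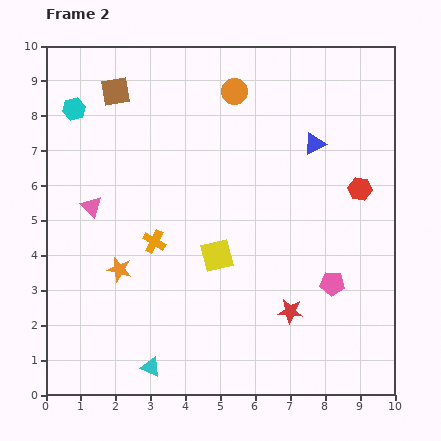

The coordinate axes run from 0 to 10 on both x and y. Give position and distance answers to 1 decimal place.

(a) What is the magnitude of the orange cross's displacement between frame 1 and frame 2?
1.3

The orange cross moved from (2.4, 5.5) to (3.1, 4.4), a distance of √(0.7² + 1.1²) ≈ 1.3.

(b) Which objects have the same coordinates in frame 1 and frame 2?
the red hexagon, the yellow square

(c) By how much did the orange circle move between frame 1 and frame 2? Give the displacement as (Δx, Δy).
(-1.5, -0.3)

The orange circle was at (6.9, 9.0) in frame 1 and (5.4, 8.7) in frame 2.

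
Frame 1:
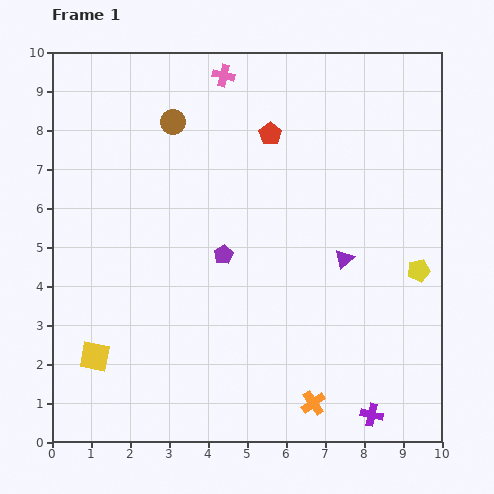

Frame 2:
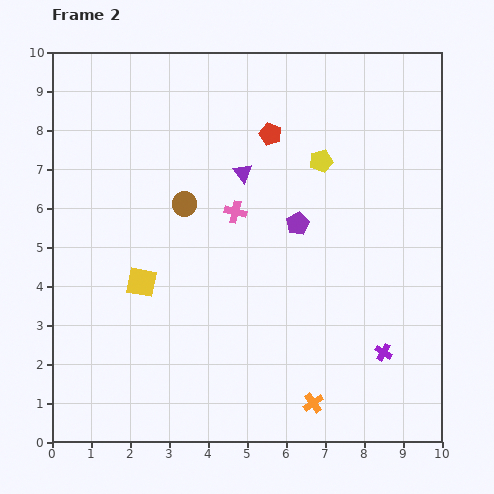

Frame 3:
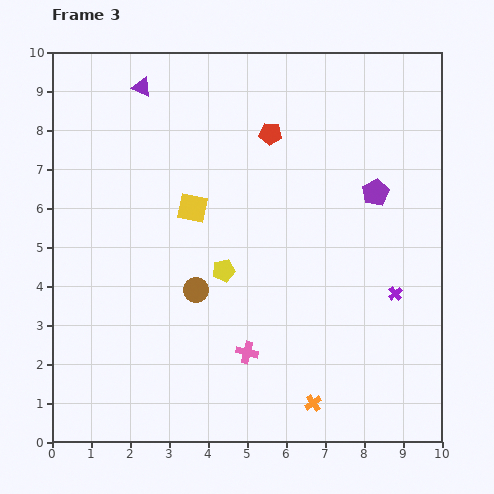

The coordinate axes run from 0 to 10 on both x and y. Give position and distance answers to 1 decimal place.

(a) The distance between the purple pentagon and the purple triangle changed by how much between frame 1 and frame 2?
-1.2

Distance in frame 1: 3.1. Distance in frame 2: 1.9.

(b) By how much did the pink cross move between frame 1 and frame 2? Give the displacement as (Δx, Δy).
(0.3, -3.5)

The pink cross was at (4.4, 9.4) in frame 1 and (4.7, 5.9) in frame 2.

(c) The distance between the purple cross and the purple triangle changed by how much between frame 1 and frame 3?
+4.3

Distance in frame 1: 4.1. Distance in frame 3: 8.4.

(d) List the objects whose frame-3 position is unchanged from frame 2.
the orange cross, the red pentagon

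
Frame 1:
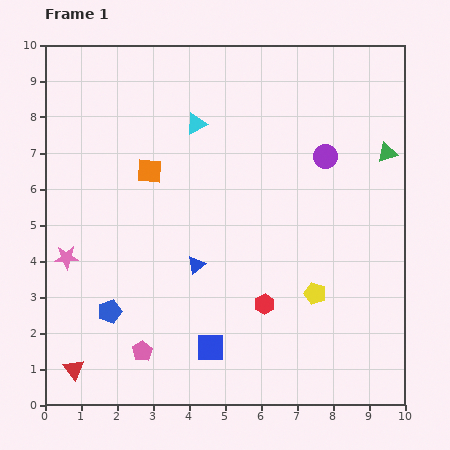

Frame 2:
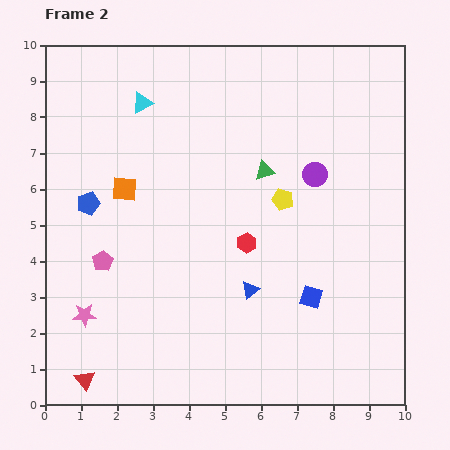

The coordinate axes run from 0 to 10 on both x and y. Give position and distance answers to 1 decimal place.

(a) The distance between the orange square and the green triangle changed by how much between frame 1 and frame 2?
-2.7

Distance in frame 1: 6.6. Distance in frame 2: 3.9.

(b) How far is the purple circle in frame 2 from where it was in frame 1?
0.6

The purple circle moved from (7.8, 6.9) to (7.5, 6.4), a distance of √(0.3² + 0.5²) ≈ 0.6.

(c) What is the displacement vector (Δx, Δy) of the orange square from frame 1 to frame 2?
(-0.7, -0.5)

The orange square was at (2.9, 6.5) in frame 1 and (2.2, 6.0) in frame 2.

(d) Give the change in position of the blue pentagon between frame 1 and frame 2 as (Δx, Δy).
(-0.6, 3.0)

The blue pentagon was at (1.8, 2.6) in frame 1 and (1.2, 5.6) in frame 2.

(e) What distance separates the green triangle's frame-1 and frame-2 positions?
3.4

The green triangle moved from (9.5, 7.0) to (6.1, 6.5), a distance of √(3.4² + 0.5²) ≈ 3.4.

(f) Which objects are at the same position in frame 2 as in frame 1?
none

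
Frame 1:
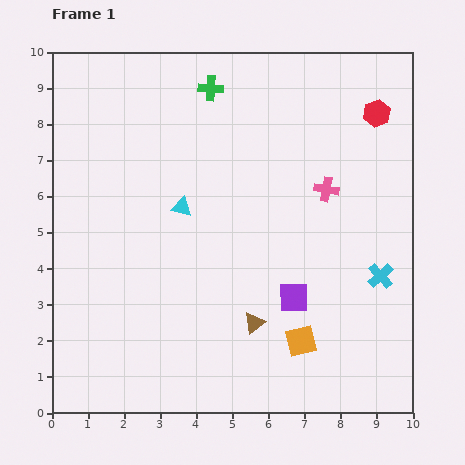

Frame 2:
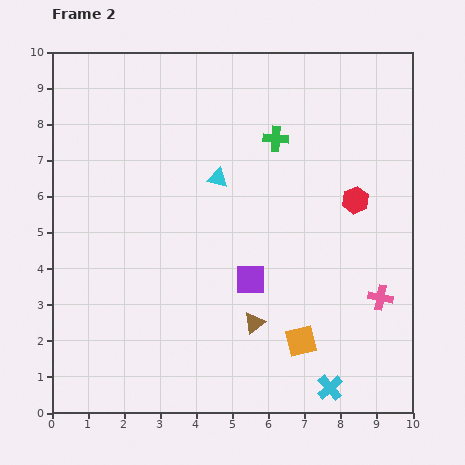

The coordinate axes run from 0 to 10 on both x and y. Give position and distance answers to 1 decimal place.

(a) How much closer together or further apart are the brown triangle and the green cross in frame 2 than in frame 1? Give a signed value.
-1.5

Distance in frame 1: 6.6. Distance in frame 2: 5.1.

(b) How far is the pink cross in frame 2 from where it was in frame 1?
3.4

The pink cross moved from (7.6, 6.2) to (9.1, 3.2), a distance of √(1.5² + 3.0²) ≈ 3.4.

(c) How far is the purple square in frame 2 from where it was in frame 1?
1.3

The purple square moved from (6.7, 3.2) to (5.5, 3.7), a distance of √(1.2² + 0.5²) ≈ 1.3.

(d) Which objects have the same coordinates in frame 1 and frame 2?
the brown triangle, the orange square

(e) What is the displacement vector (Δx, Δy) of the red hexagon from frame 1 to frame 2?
(-0.6, -2.4)

The red hexagon was at (9.0, 8.3) in frame 1 and (8.4, 5.9) in frame 2.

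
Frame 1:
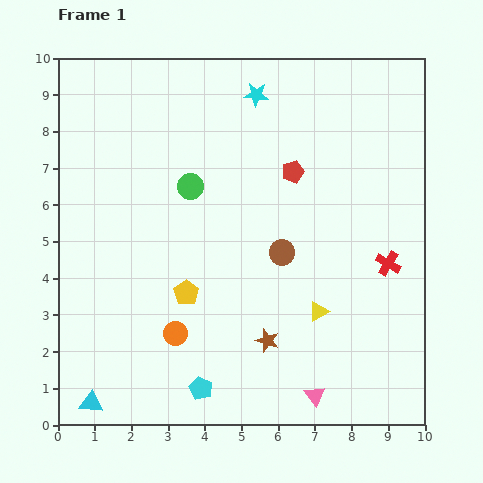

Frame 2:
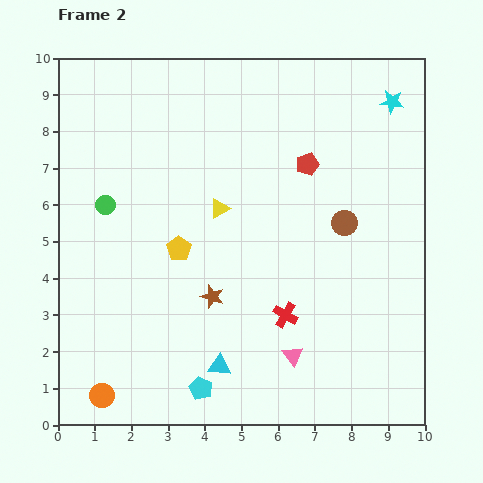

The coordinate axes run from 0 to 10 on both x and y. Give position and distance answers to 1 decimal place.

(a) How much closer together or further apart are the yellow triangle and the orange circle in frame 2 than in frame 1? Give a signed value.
+2.1

Distance in frame 1: 3.9. Distance in frame 2: 6.0.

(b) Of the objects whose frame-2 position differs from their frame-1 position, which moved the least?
the red pentagon

(moved 0.4)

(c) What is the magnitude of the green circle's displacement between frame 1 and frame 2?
2.4

The green circle moved from (3.6, 6.5) to (1.3, 6.0), a distance of √(2.3² + 0.5²) ≈ 2.4.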